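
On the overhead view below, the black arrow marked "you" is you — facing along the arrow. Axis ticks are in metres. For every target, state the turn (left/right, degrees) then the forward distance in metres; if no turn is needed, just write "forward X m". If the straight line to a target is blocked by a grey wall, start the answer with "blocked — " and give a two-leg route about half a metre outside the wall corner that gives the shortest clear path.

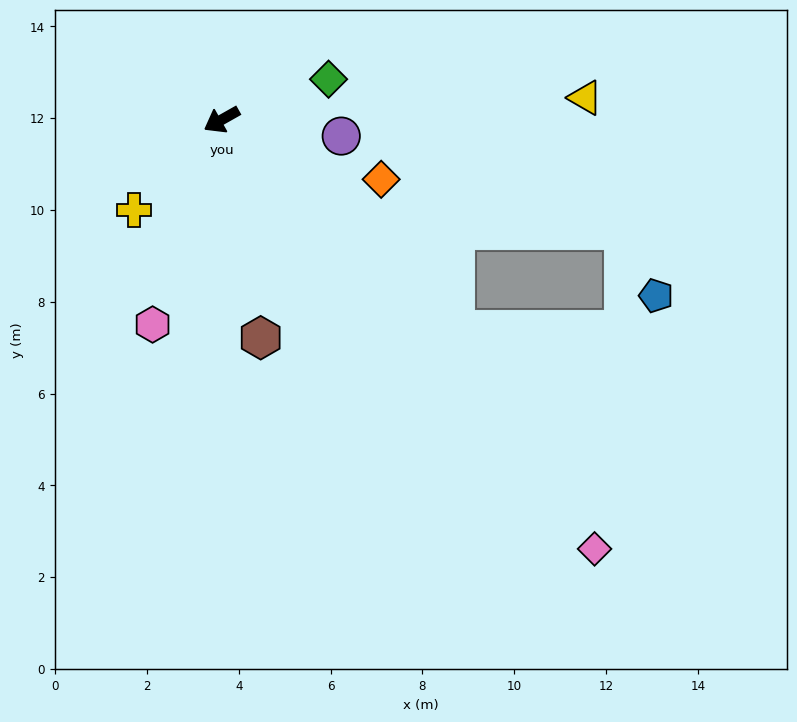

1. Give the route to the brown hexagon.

turn left 71°, forward 4.8 m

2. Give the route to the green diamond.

turn left 171°, forward 2.5 m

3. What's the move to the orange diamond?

turn left 130°, forward 3.7 m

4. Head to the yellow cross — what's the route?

turn left 16°, forward 2.7 m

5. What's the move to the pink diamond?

turn left 102°, forward 12.4 m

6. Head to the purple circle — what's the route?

turn left 143°, forward 2.6 m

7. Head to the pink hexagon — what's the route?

turn left 42°, forward 4.7 m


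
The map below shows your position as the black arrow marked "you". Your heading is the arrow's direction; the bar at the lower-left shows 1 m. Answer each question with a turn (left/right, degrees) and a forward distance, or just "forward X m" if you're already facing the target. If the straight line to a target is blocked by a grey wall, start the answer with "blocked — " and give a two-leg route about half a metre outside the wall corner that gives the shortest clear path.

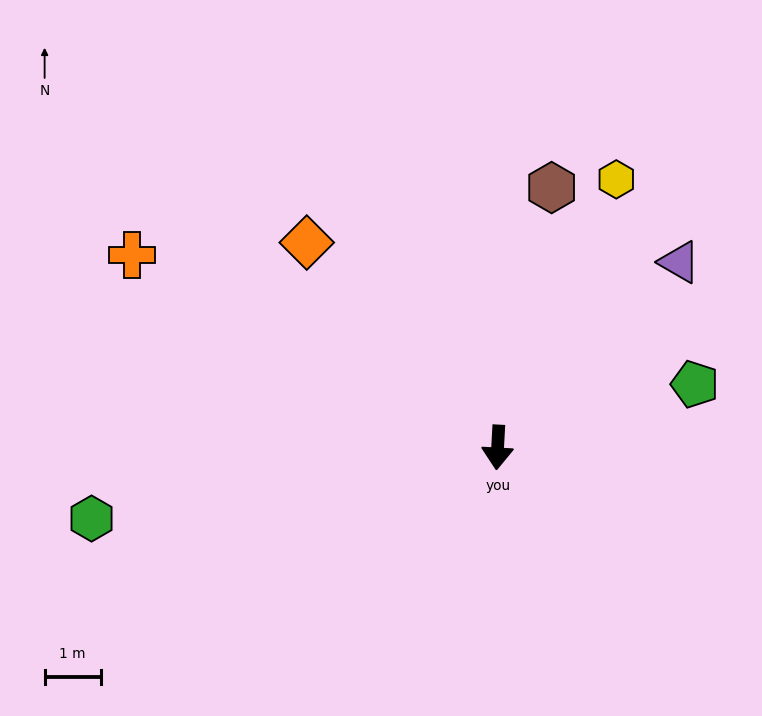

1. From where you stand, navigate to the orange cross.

turn right 115°, forward 7.4 m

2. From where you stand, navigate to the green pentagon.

turn left 111°, forward 3.7 m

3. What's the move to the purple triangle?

turn left 139°, forward 4.6 m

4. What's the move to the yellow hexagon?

turn left 159°, forward 5.2 m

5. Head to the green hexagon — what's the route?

turn right 77°, forward 7.4 m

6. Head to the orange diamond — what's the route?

turn right 134°, forward 5.0 m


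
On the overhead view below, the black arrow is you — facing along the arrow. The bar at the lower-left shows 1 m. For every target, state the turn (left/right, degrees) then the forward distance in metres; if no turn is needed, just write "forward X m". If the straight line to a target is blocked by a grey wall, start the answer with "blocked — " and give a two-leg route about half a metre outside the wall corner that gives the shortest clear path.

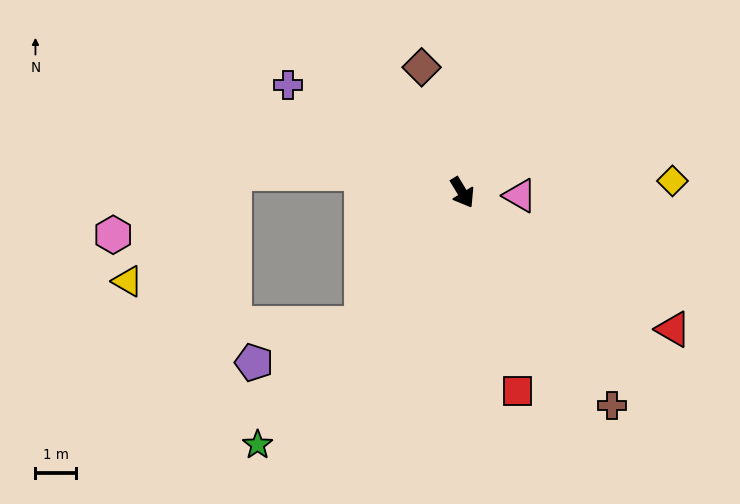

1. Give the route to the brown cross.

turn left 4°, forward 6.3 m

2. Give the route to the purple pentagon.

blocked — turn right 69°, forward 4.0 m, then turn right 32°, forward 2.8 m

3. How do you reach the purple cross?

turn right 153°, forward 5.0 m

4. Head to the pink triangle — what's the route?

turn left 56°, forward 1.4 m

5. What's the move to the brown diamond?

turn left 167°, forward 3.2 m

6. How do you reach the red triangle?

turn left 26°, forward 6.1 m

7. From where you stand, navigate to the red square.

turn right 16°, forward 5.0 m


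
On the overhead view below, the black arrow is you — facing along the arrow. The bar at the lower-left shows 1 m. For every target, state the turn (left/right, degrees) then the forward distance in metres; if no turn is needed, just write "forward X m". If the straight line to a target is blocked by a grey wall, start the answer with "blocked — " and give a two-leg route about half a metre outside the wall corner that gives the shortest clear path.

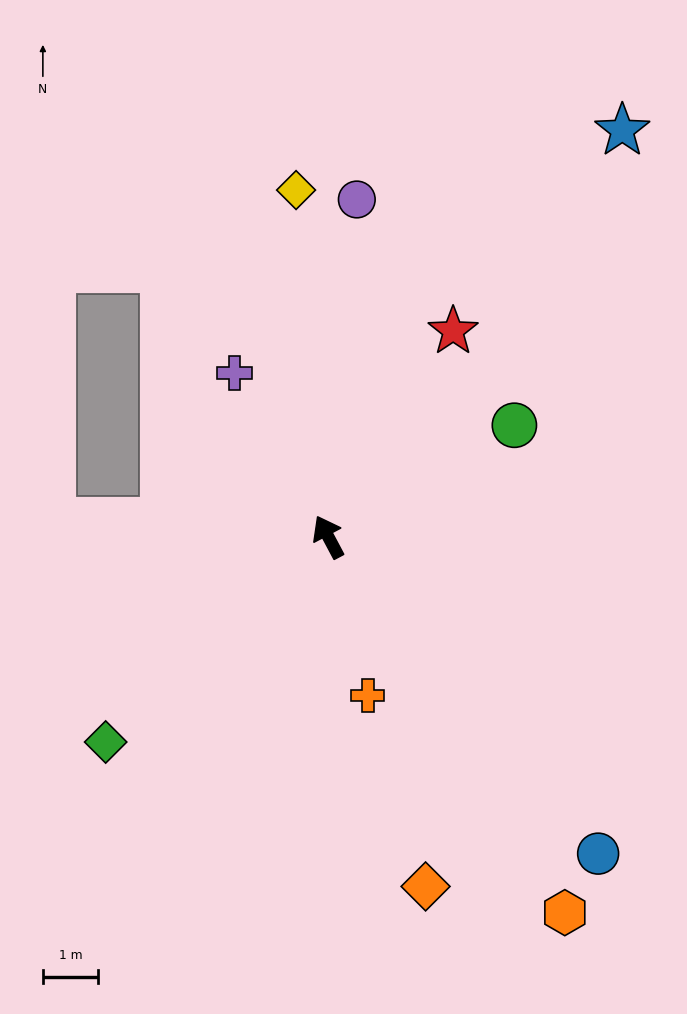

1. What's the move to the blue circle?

turn right 168°, forward 7.5 m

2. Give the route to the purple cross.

forward 3.4 m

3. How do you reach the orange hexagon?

turn right 176°, forward 8.0 m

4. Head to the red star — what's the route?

turn right 59°, forward 4.4 m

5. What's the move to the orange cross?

turn left 166°, forward 3.0 m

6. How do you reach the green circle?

turn right 87°, forward 3.9 m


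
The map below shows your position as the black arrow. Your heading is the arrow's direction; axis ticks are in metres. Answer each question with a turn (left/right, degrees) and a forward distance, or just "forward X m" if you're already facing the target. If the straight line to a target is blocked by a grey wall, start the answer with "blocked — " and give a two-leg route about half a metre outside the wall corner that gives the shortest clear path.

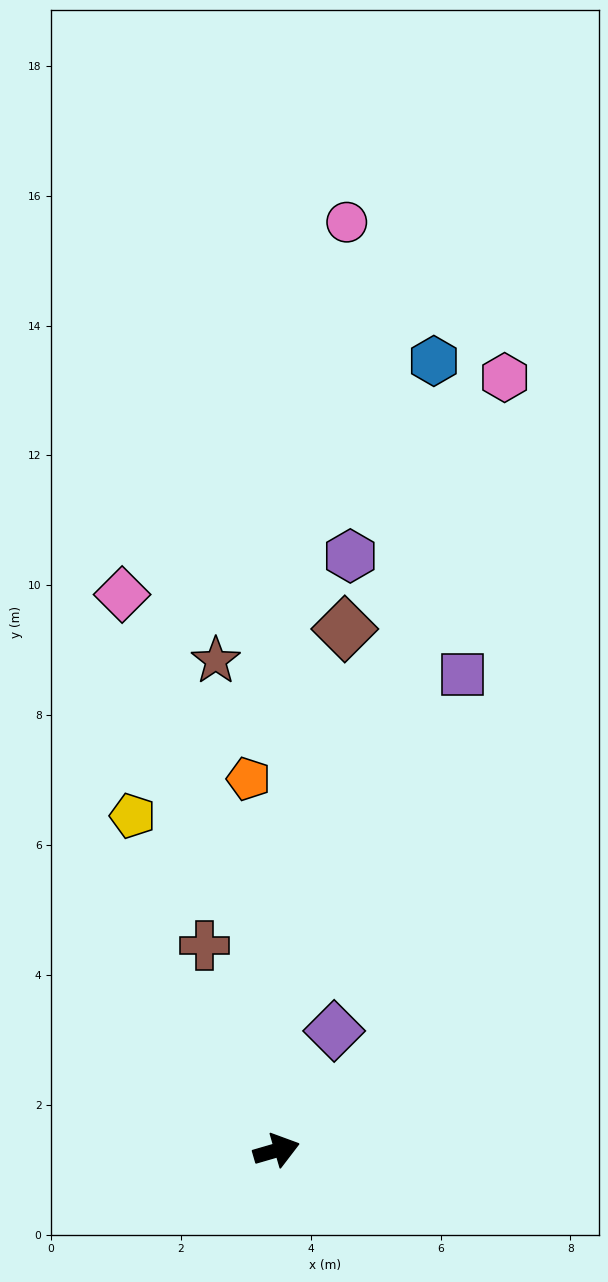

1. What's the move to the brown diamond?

turn left 66°, forward 8.1 m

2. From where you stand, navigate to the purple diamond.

turn left 48°, forward 2.0 m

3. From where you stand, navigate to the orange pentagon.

turn left 78°, forward 5.7 m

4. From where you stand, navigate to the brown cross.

turn left 93°, forward 3.3 m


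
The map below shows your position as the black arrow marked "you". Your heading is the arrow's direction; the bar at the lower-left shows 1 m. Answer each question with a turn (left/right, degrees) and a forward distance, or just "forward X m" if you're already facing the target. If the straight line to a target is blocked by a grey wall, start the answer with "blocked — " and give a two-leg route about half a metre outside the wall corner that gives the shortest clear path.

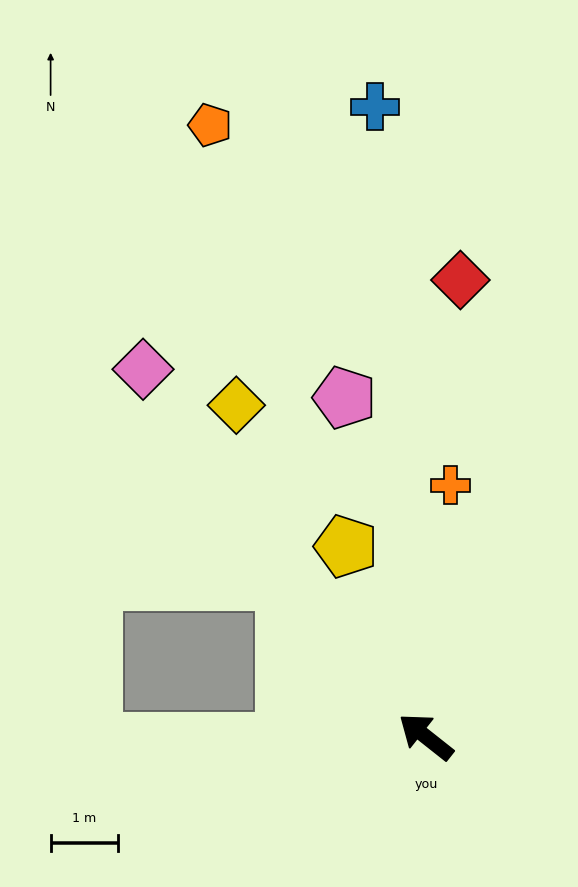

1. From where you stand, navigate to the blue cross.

turn right 47°, forward 9.4 m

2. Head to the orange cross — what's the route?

turn right 57°, forward 3.7 m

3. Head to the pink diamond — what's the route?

turn right 14°, forward 6.9 m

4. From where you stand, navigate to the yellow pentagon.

turn right 29°, forward 3.1 m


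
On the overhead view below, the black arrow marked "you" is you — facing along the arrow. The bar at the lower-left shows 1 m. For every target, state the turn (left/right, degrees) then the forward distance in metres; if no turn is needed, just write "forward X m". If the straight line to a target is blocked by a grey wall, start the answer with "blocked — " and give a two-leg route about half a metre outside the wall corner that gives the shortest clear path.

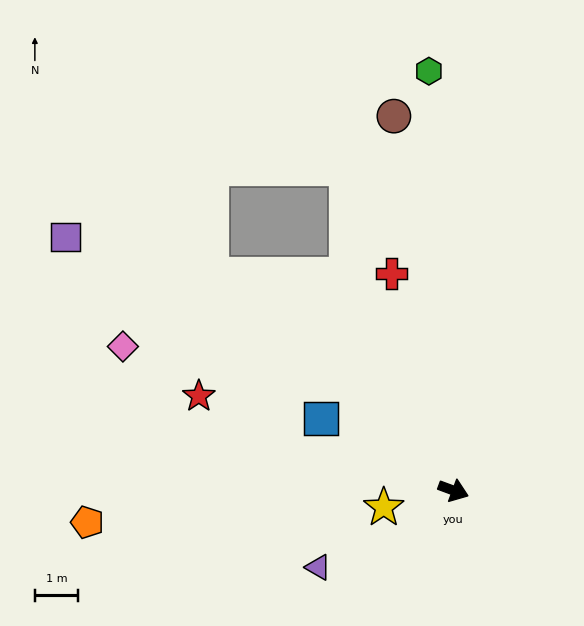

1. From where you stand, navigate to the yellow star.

turn right 146°, forward 1.7 m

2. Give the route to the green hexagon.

turn left 114°, forward 9.7 m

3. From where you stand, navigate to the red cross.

turn left 126°, forward 5.2 m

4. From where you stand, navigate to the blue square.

turn left 172°, forward 3.5 m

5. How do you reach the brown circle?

turn left 119°, forward 8.8 m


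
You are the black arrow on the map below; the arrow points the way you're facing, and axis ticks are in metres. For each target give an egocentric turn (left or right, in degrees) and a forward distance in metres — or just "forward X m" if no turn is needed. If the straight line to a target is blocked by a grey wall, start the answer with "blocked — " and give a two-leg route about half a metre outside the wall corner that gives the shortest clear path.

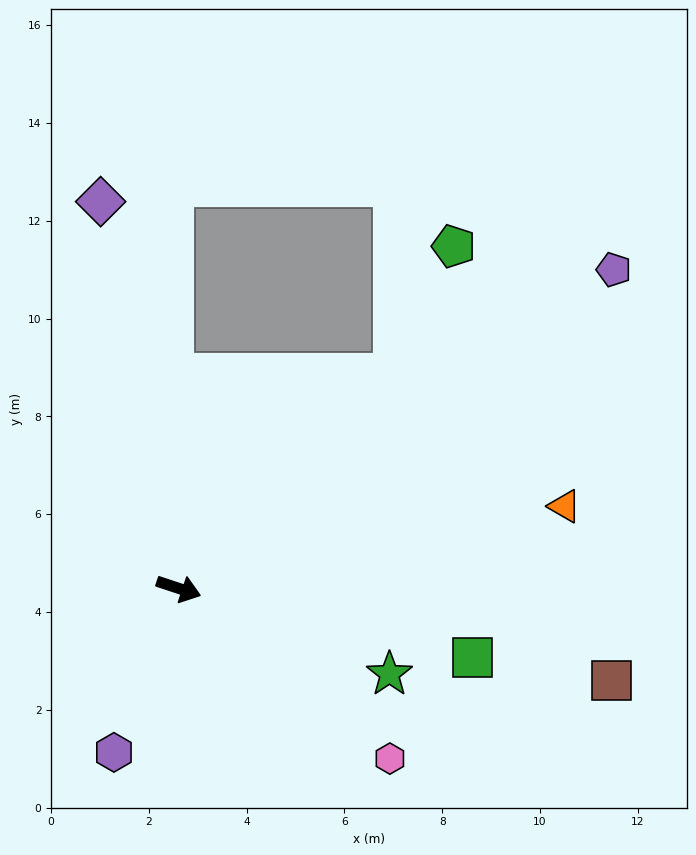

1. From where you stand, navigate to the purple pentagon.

turn left 55°, forward 11.0 m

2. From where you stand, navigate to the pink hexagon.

turn right 21°, forward 5.5 m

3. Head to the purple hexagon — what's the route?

turn right 93°, forward 3.6 m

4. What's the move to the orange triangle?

turn left 30°, forward 8.1 m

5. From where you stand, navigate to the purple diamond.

turn left 120°, forward 8.1 m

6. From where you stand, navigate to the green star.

turn right 4°, forward 4.6 m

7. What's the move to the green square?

turn left 5°, forward 6.2 m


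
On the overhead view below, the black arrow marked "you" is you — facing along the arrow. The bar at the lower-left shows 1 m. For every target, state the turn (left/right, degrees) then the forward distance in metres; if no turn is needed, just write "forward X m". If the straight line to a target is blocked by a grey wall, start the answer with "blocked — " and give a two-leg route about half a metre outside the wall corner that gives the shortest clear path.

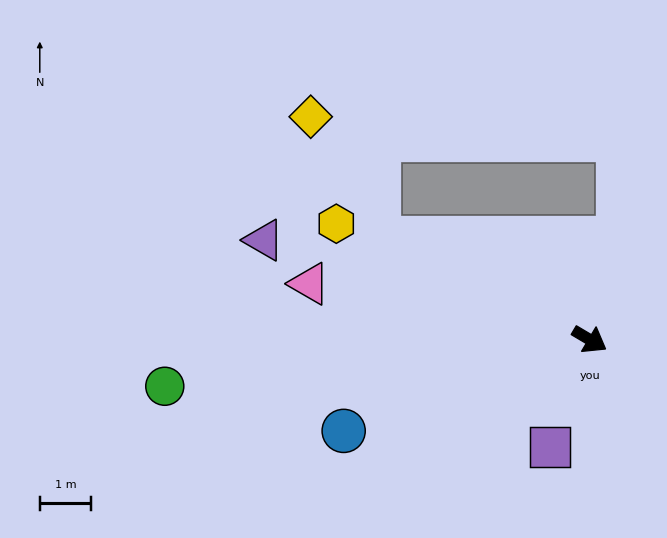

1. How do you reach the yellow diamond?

blocked — turn right 175°, forward 4.5 m, then turn right 35°, forward 2.7 m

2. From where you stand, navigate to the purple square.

turn right 80°, forward 2.2 m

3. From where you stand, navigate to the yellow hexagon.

turn right 174°, forward 5.4 m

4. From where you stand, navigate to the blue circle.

turn right 129°, forward 5.1 m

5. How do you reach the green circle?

turn right 143°, forward 8.3 m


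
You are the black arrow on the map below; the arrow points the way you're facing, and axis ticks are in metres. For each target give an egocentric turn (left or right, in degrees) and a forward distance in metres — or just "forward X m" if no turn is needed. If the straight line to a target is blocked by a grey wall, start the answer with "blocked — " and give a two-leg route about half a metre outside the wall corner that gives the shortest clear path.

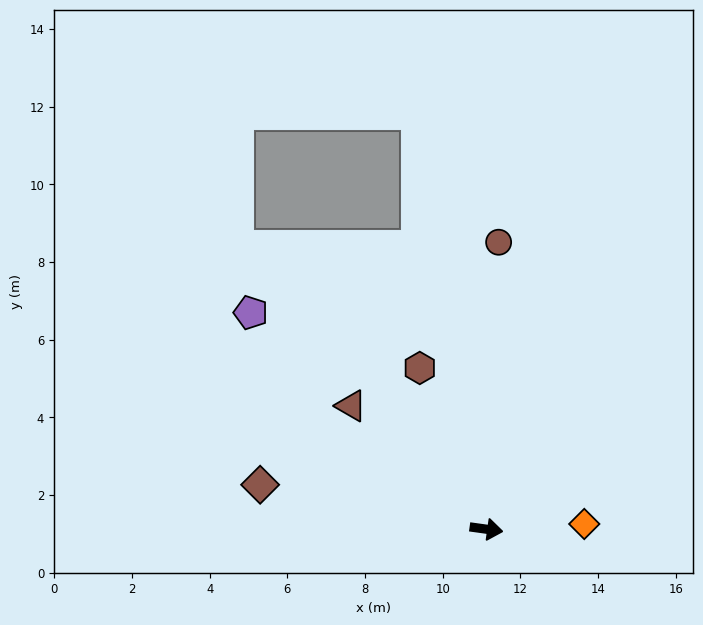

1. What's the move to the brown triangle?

turn left 146°, forward 4.7 m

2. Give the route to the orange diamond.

turn left 11°, forward 2.5 m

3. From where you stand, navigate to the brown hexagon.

turn left 120°, forward 4.5 m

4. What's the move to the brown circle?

turn left 95°, forward 7.4 m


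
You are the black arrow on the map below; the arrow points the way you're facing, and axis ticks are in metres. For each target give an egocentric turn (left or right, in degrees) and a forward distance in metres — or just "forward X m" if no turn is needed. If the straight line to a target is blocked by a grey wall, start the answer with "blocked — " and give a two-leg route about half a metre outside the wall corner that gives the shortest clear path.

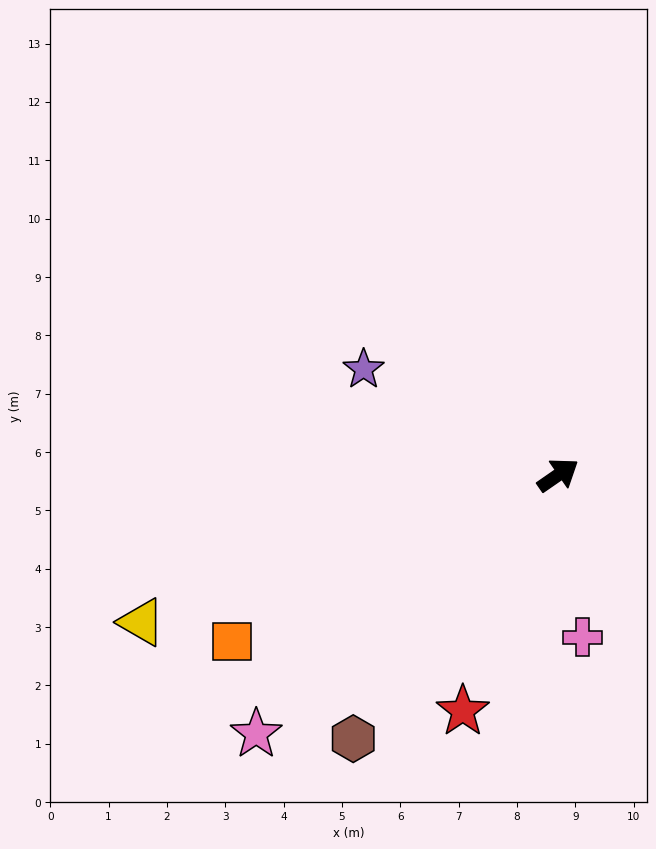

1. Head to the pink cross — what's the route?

turn right 116°, forward 2.8 m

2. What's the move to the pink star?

turn right 174°, forward 6.8 m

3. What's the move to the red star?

turn right 147°, forward 4.4 m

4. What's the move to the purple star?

turn left 117°, forward 3.8 m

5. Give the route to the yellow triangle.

turn left 165°, forward 7.6 m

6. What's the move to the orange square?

turn left 172°, forward 6.3 m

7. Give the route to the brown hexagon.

turn right 163°, forward 5.7 m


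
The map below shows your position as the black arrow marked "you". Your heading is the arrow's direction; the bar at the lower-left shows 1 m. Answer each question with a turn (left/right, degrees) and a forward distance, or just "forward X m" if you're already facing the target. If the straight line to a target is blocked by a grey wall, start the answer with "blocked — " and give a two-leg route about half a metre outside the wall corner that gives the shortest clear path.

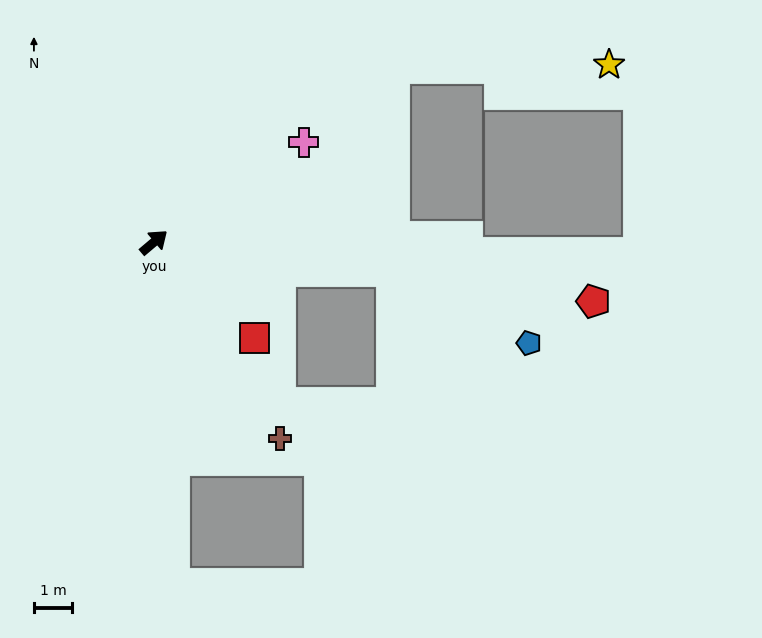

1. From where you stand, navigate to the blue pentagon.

blocked — turn right 47°, forward 6.3 m, then turn right 21°, forward 4.1 m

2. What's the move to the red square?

turn right 84°, forward 3.6 m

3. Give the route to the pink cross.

turn right 6°, forward 4.7 m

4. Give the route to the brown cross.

turn right 97°, forward 6.1 m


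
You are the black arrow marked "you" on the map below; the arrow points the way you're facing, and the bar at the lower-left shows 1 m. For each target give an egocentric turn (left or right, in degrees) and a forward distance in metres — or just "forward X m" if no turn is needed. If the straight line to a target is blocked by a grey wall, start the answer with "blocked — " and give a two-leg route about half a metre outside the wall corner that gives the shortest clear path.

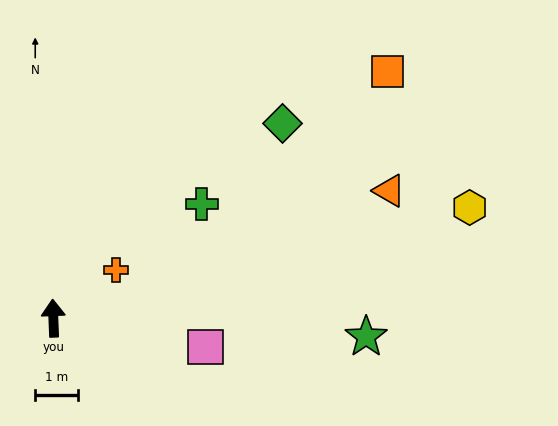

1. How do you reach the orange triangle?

turn right 72°, forward 8.4 m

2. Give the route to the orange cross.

turn right 55°, forward 1.8 m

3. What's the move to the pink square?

turn right 103°, forward 3.6 m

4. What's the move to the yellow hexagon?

turn right 77°, forward 10.1 m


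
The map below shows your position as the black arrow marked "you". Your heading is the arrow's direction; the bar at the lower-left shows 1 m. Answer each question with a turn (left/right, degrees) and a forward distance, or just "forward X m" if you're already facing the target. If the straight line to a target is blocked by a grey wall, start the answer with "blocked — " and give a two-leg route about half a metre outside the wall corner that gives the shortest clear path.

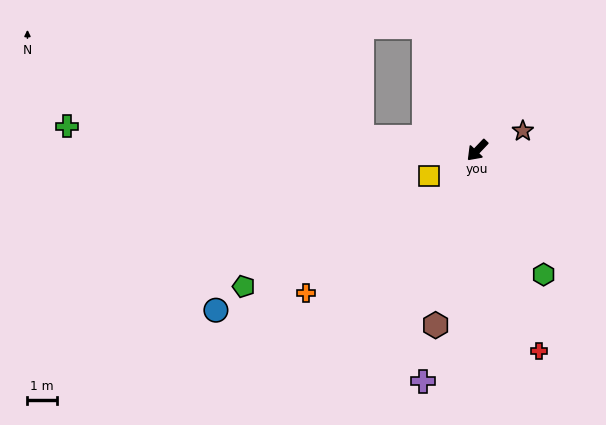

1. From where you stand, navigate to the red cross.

turn left 61°, forward 7.1 m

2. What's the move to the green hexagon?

turn left 72°, forward 4.8 m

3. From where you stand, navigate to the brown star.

turn left 157°, forward 1.7 m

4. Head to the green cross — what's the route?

turn right 50°, forward 14.0 m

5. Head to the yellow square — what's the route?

turn right 19°, forward 1.9 m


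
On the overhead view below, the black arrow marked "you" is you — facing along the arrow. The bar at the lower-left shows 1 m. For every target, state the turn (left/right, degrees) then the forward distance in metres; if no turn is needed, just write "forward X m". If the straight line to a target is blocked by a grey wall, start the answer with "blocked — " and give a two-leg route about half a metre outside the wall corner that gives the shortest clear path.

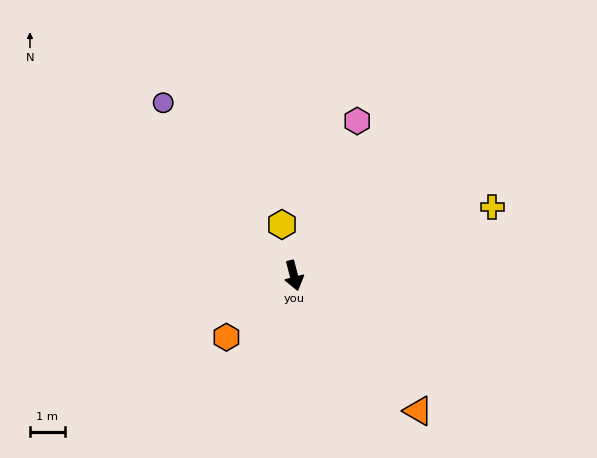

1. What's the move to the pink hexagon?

turn left 143°, forward 4.8 m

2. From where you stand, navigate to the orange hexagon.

turn right 62°, forward 2.6 m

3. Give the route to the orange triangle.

turn left 28°, forward 5.3 m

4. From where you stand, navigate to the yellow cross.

turn left 94°, forward 6.1 m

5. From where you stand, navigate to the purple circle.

turn right 157°, forward 6.3 m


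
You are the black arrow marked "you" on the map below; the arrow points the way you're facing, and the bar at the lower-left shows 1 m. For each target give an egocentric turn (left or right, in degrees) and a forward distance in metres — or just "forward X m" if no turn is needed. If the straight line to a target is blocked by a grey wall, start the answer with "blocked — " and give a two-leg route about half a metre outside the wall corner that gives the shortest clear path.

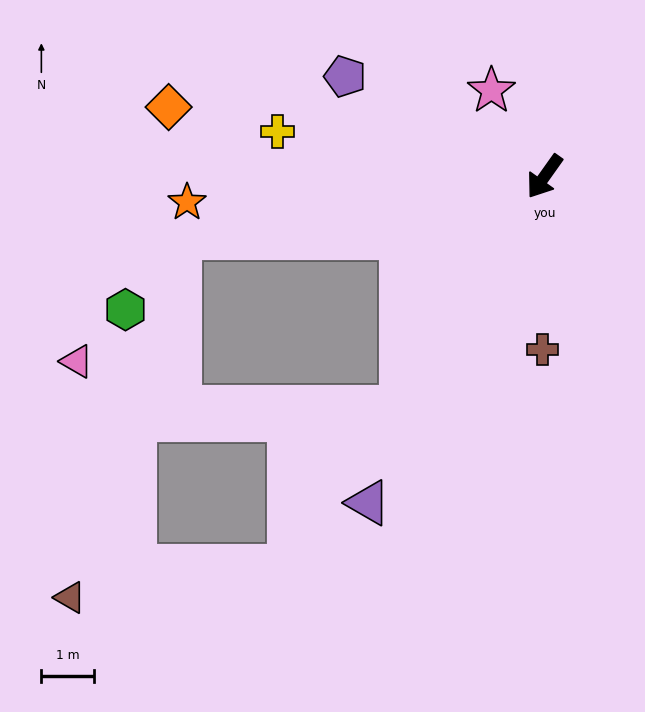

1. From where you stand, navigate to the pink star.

turn right 113°, forward 1.9 m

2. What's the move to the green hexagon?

blocked — turn right 45°, forward 7.0 m, then turn left 44°, forward 1.7 m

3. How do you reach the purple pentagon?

turn right 81°, forward 4.2 m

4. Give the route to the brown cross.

turn left 35°, forward 3.3 m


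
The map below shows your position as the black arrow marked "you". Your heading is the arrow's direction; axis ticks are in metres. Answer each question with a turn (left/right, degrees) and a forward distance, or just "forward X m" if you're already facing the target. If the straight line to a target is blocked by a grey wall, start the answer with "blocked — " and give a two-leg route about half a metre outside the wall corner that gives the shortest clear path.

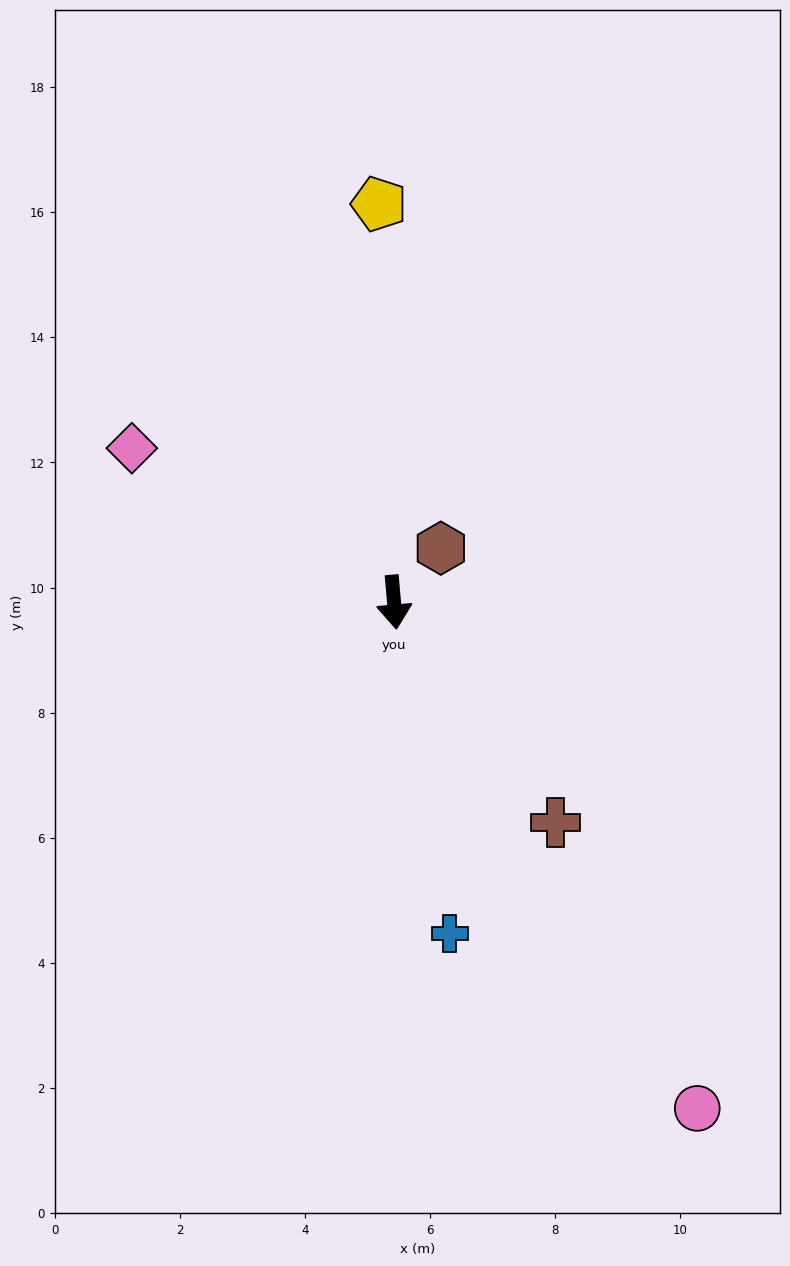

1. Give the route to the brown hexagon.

turn left 134°, forward 1.1 m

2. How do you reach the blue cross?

turn left 5°, forward 5.4 m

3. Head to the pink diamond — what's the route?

turn right 125°, forward 4.9 m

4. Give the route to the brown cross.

turn left 31°, forward 4.4 m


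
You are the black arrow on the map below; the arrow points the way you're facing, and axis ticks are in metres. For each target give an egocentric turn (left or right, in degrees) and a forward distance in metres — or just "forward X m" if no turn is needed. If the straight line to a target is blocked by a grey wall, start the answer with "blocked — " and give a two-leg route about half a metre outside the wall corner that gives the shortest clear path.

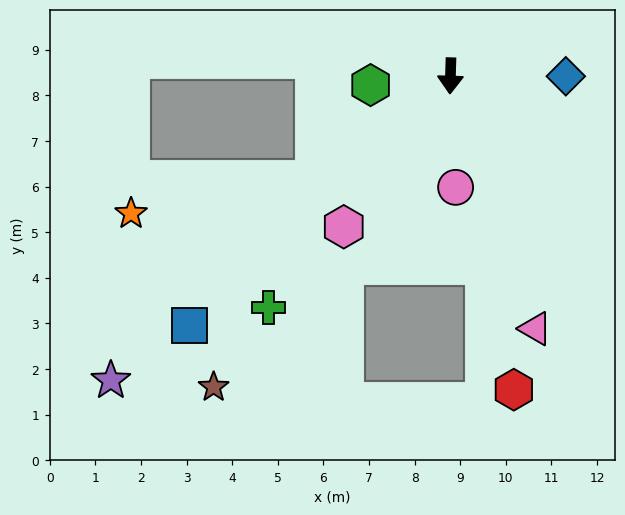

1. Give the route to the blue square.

turn right 45°, forward 7.9 m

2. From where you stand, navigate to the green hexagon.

turn right 82°, forward 1.8 m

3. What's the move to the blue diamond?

turn left 92°, forward 2.5 m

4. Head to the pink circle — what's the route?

turn left 4°, forward 2.4 m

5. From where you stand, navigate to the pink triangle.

turn left 20°, forward 5.8 m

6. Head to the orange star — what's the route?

blocked — turn right 51°, forward 3.7 m, then turn right 27°, forward 4.1 m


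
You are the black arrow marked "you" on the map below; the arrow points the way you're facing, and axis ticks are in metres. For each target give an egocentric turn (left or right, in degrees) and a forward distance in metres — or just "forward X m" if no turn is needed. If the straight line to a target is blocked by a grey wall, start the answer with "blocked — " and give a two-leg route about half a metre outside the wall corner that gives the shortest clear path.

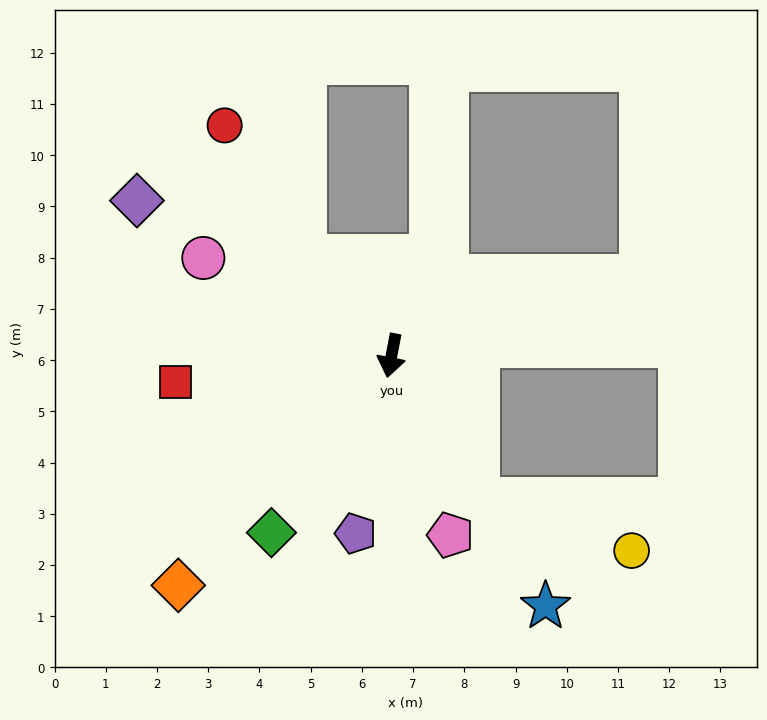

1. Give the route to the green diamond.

turn right 23°, forward 4.2 m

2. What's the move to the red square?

turn right 72°, forward 4.2 m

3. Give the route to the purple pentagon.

forward 3.5 m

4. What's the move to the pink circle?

turn right 107°, forward 4.1 m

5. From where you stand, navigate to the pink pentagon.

turn left 29°, forward 3.7 m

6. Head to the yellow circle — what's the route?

blocked — turn left 42°, forward 3.3 m, then turn left 40°, forward 3.2 m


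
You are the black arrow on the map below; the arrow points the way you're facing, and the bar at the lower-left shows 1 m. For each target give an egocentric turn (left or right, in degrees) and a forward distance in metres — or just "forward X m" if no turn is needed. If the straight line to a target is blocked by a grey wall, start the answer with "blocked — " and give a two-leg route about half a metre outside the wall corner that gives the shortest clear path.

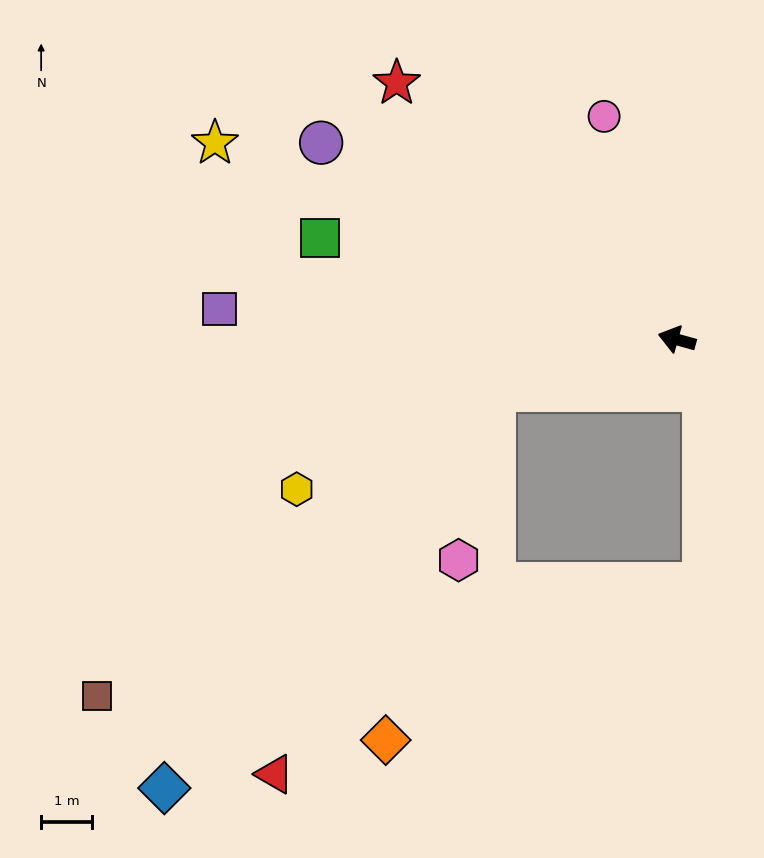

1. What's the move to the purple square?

turn left 12°, forward 9.0 m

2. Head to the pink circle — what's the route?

turn right 57°, forward 4.6 m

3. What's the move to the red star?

turn right 27°, forward 7.5 m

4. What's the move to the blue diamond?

blocked — turn left 31°, forward 3.7 m, then turn left 35°, forward 10.2 m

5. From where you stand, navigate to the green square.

forward 7.3 m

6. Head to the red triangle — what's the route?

blocked — turn left 31°, forward 3.7 m, then turn left 45°, forward 8.7 m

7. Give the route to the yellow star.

turn right 8°, forward 9.9 m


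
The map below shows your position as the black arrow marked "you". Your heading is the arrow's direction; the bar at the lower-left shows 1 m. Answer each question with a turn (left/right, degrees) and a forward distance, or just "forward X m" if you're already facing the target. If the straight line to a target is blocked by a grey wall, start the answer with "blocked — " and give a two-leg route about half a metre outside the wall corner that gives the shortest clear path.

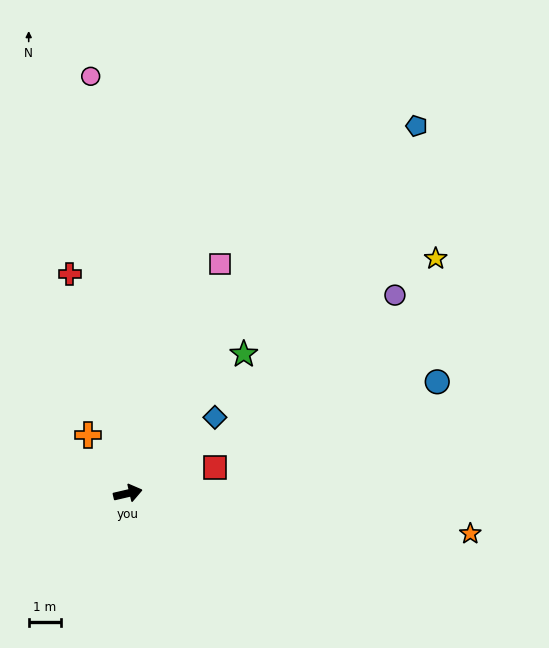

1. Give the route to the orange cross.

turn left 111°, forward 2.2 m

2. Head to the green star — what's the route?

turn left 37°, forward 5.7 m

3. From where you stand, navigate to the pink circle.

turn left 82°, forward 13.2 m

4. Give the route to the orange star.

turn right 20°, forward 10.8 m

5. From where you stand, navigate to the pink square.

turn left 55°, forward 7.8 m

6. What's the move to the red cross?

turn left 92°, forward 7.1 m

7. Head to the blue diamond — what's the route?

turn left 28°, forward 3.6 m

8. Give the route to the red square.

turn left 3°, forward 2.8 m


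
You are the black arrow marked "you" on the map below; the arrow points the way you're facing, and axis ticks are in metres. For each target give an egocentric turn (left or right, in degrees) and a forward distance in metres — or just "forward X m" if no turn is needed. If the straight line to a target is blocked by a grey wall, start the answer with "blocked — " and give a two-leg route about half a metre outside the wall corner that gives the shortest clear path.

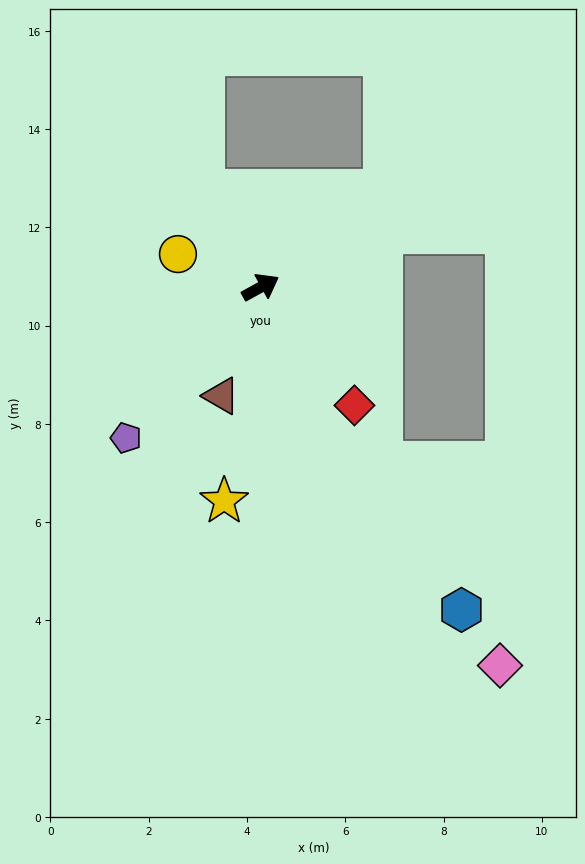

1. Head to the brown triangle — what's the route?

turn right 139°, forward 2.4 m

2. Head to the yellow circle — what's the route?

turn left 129°, forward 1.8 m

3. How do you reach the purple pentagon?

turn right 161°, forward 4.1 m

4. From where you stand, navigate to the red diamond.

turn right 80°, forward 3.1 m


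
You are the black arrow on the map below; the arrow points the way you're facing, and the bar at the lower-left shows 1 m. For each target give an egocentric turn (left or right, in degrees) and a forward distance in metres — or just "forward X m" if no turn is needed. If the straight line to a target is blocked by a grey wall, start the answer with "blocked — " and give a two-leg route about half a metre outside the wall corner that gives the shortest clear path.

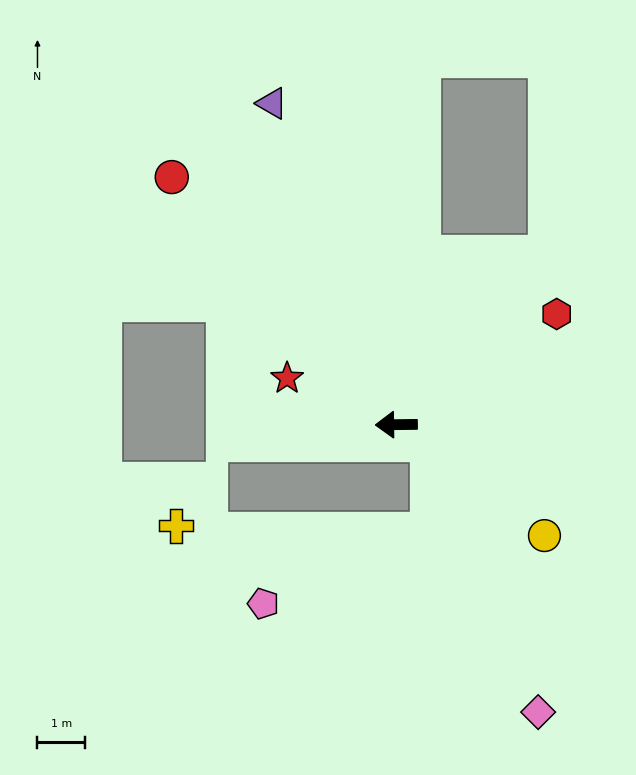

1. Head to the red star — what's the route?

turn right 24°, forward 2.5 m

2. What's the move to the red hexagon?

turn right 146°, forward 4.1 m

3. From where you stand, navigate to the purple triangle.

turn right 70°, forward 7.2 m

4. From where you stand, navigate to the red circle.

turn right 49°, forward 7.0 m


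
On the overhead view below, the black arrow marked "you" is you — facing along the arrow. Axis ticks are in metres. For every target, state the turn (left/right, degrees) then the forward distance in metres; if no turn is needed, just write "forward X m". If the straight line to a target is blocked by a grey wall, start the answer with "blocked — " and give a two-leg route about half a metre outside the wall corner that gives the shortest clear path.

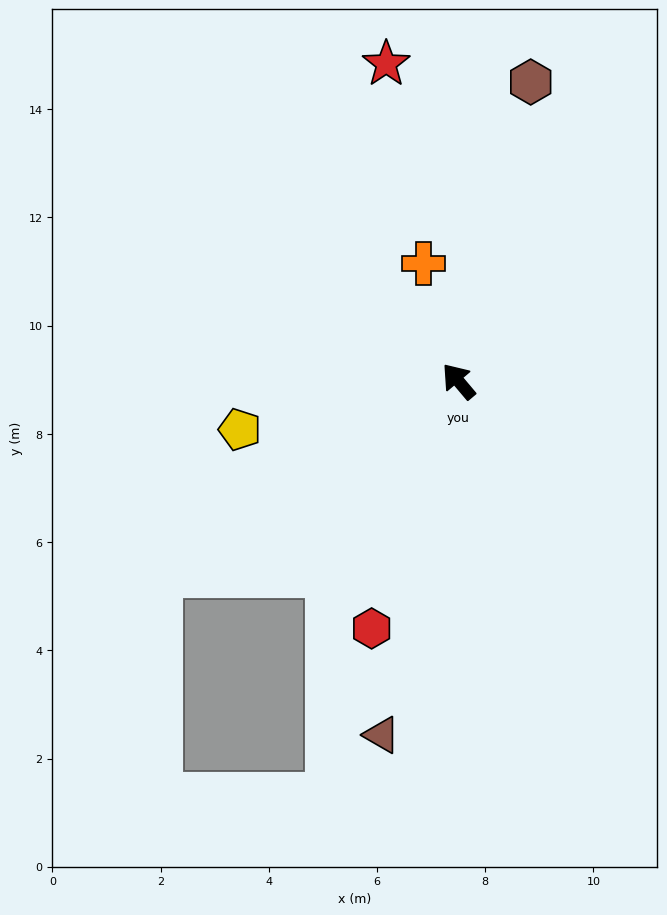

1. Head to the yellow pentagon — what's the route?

turn left 62°, forward 4.1 m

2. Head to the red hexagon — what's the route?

turn left 121°, forward 4.8 m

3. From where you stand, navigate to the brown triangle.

turn left 128°, forward 6.7 m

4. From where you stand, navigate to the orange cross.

turn right 23°, forward 2.3 m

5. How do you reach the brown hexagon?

turn right 54°, forward 5.7 m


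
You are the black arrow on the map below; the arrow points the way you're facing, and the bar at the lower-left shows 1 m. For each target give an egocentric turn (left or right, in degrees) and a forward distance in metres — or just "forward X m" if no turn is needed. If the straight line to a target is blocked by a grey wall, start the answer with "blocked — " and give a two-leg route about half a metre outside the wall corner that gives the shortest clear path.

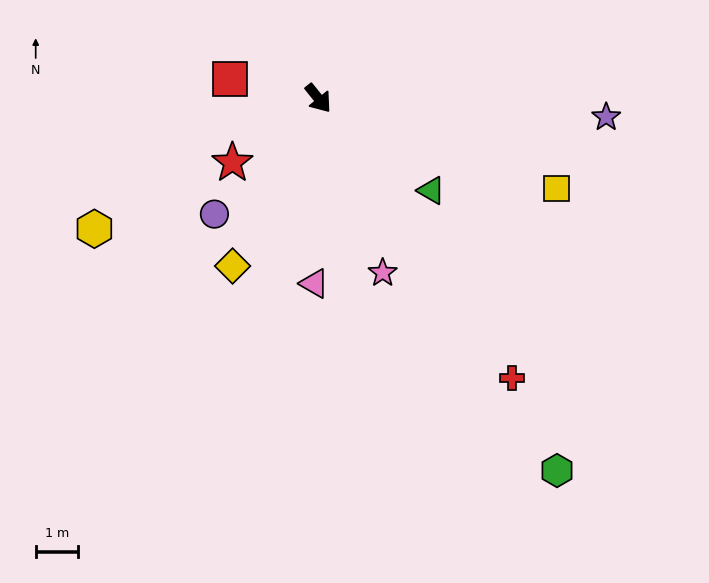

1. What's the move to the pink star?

turn right 19°, forward 4.4 m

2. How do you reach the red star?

turn right 92°, forward 2.5 m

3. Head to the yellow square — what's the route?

turn left 30°, forward 6.0 m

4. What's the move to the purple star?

turn left 47°, forward 6.8 m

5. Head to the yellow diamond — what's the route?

turn right 66°, forward 4.4 m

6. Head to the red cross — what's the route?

turn right 4°, forward 8.0 m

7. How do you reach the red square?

turn right 141°, forward 2.1 m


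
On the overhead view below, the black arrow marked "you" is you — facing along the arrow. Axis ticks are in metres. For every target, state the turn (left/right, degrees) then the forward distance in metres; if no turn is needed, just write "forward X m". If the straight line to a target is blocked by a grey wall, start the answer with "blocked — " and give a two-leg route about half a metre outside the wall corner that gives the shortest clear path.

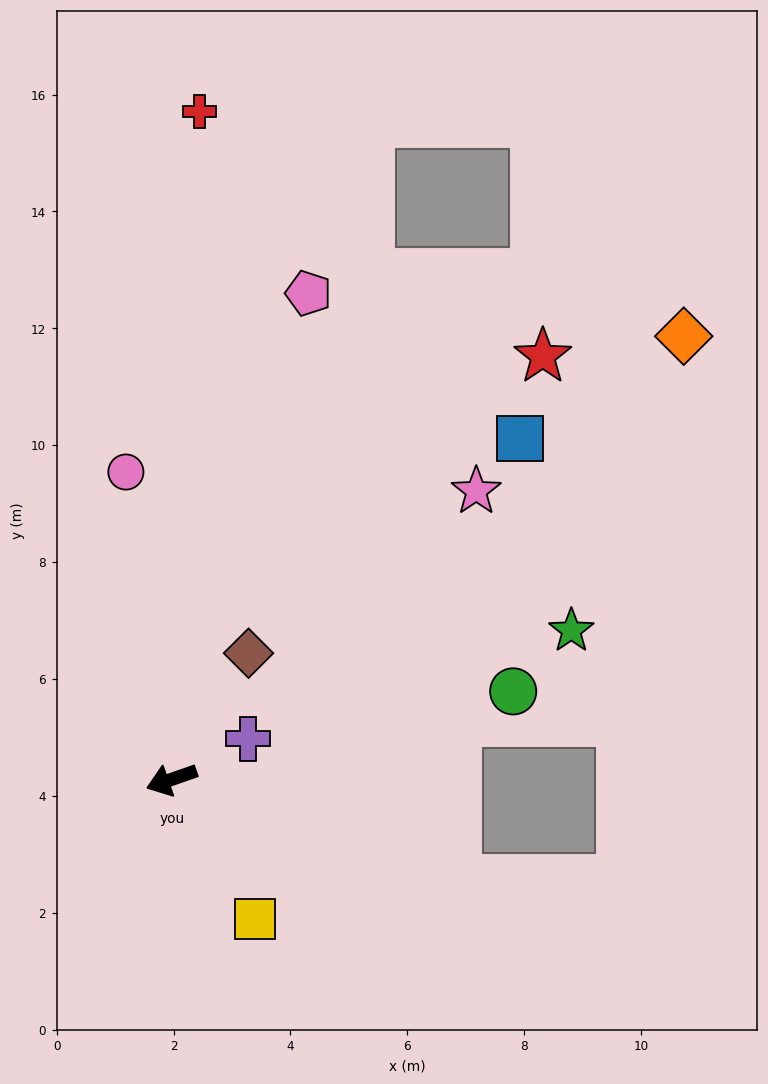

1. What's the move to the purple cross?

turn right 171°, forward 1.5 m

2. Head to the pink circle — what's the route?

turn right 101°, forward 5.3 m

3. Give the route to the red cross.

turn right 112°, forward 11.4 m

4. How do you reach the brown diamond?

turn right 141°, forward 2.5 m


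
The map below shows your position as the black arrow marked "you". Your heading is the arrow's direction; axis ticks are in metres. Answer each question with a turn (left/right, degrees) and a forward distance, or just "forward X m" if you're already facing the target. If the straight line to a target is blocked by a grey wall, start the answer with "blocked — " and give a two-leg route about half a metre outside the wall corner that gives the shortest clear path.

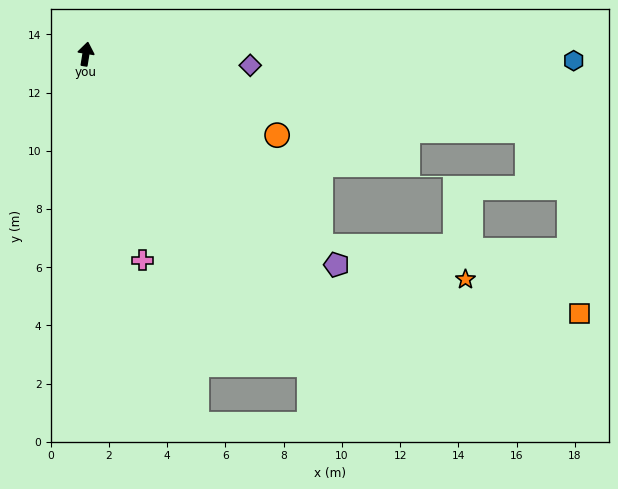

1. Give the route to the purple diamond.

turn right 85°, forward 5.7 m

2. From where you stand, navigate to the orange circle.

turn right 104°, forward 7.1 m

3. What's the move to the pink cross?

turn right 155°, forward 7.3 m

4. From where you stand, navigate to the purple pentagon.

turn right 121°, forward 11.2 m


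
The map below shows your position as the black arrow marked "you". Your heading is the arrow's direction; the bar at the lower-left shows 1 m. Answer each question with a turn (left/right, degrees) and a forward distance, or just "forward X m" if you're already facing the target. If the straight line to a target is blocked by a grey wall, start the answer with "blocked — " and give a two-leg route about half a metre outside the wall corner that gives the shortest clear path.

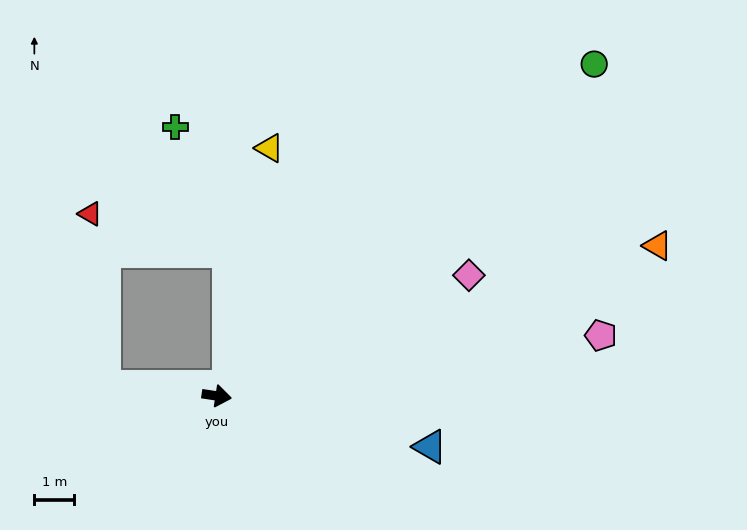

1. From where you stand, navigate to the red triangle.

blocked — turn right 176°, forward 2.8 m, then turn right 81°, forward 4.4 m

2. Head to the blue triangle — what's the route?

turn right 5°, forward 5.5 m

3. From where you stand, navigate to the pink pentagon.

turn left 18°, forward 9.8 m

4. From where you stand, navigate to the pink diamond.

turn left 34°, forward 7.0 m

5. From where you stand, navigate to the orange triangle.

turn left 27°, forward 11.7 m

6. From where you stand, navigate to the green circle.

turn left 50°, forward 12.6 m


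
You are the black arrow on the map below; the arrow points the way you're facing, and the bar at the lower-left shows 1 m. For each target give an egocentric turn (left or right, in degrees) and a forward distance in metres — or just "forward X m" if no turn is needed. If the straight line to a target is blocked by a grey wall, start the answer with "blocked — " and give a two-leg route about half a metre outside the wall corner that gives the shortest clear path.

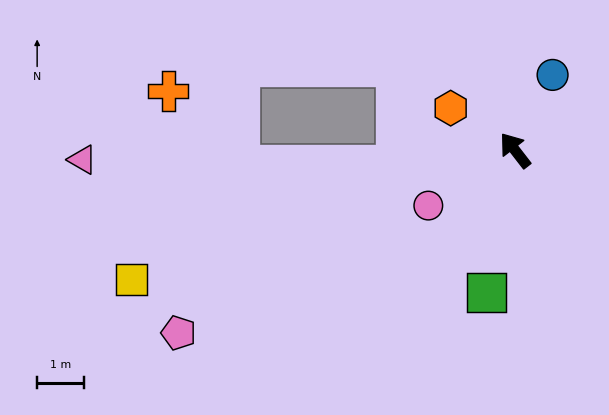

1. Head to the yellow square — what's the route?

turn left 71°, forward 8.6 m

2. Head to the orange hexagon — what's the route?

turn left 19°, forward 1.6 m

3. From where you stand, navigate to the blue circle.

turn right 64°, forward 1.8 m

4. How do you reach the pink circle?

turn left 85°, forward 2.2 m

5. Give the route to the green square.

turn left 131°, forward 3.1 m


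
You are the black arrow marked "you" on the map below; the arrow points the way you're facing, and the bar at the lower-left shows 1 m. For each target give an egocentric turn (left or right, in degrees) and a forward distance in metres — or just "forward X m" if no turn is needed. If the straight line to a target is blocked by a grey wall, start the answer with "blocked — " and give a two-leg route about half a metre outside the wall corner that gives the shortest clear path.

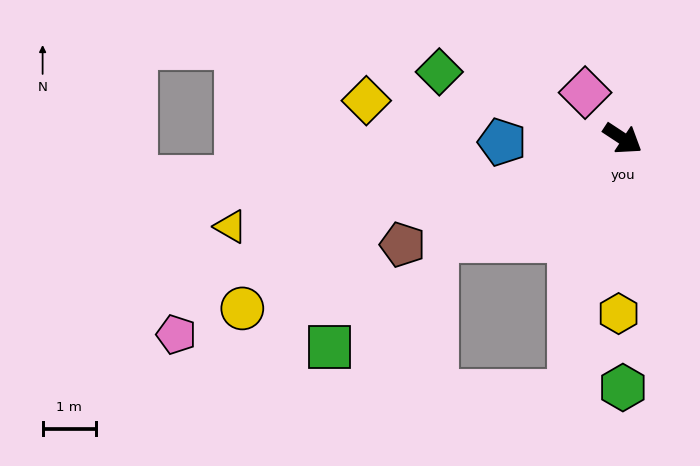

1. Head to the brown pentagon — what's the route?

turn right 121°, forward 4.6 m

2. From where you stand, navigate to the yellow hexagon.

turn right 58°, forward 3.3 m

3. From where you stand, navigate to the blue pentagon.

turn right 145°, forward 2.3 m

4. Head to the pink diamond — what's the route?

turn left 163°, forward 1.1 m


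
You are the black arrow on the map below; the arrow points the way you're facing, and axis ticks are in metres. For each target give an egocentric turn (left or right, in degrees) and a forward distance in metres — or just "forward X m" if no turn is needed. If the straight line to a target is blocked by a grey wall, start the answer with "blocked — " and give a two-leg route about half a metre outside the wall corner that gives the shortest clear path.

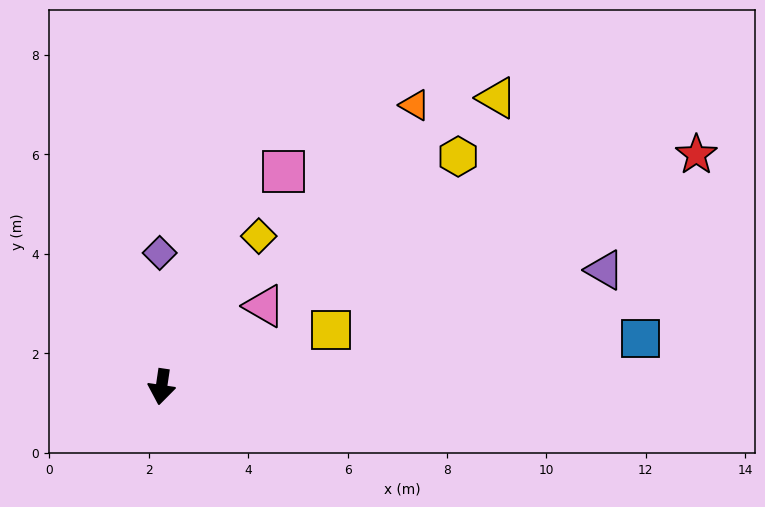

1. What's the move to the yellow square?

turn left 117°, forward 3.6 m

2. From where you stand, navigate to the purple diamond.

turn right 171°, forward 2.7 m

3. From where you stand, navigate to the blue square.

turn left 104°, forward 9.7 m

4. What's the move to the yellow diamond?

turn left 156°, forward 3.6 m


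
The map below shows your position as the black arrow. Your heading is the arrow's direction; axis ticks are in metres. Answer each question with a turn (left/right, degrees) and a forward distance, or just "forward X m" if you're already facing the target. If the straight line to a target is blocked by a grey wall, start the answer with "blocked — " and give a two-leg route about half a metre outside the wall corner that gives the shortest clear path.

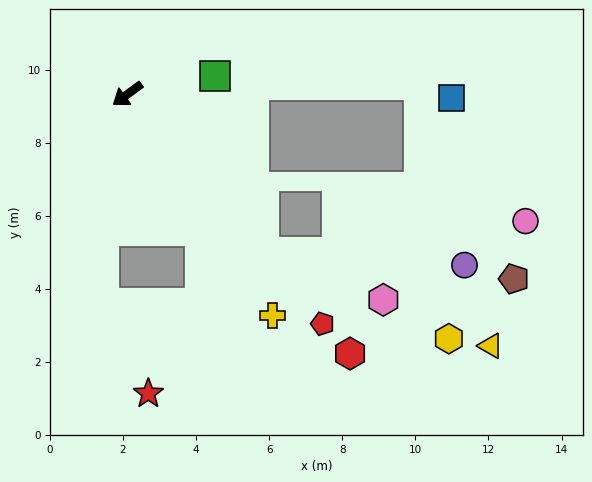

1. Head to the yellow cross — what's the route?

turn left 87°, forward 7.2 m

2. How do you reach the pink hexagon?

blocked — turn left 94°, forward 5.7 m, then turn left 29°, forward 3.5 m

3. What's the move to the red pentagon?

turn left 94°, forward 8.2 m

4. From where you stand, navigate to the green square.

turn left 156°, forward 2.5 m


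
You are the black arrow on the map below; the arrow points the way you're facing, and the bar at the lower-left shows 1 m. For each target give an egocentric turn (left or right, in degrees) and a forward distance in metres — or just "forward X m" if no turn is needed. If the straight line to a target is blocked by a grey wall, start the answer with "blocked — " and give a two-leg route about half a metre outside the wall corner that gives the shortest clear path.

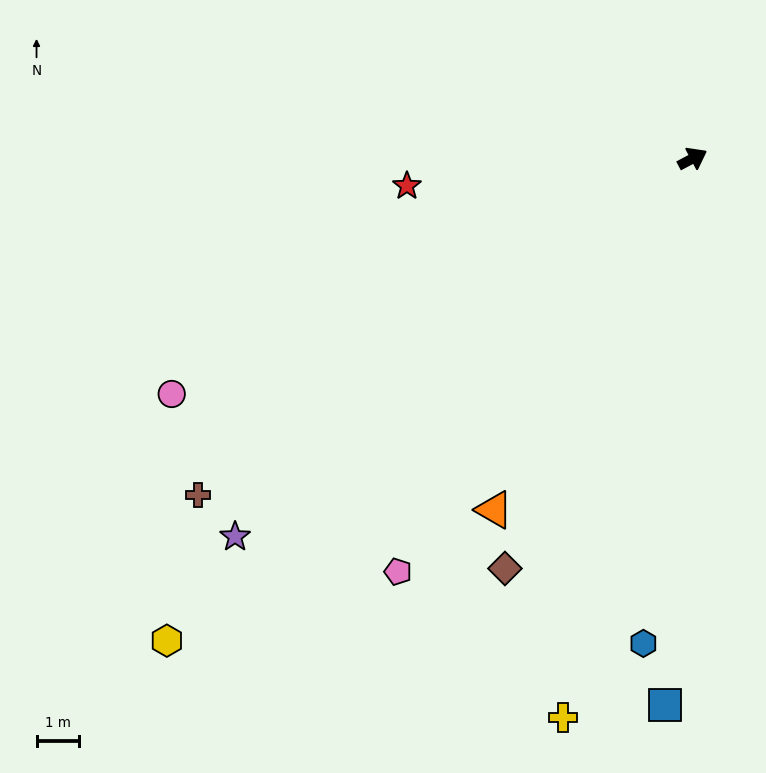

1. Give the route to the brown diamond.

turn right 143°, forward 10.5 m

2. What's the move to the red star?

turn left 158°, forward 6.7 m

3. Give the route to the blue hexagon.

turn right 124°, forward 11.4 m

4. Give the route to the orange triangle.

turn right 147°, forward 9.4 m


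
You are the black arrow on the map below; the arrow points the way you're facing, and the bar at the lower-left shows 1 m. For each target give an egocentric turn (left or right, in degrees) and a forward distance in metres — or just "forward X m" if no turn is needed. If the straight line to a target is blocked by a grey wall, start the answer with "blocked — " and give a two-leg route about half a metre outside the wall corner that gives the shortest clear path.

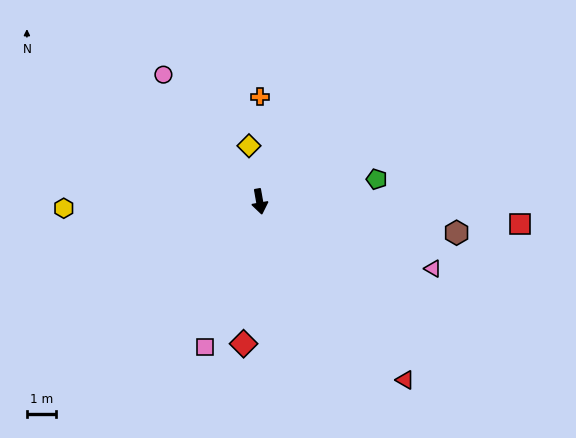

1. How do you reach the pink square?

turn right 31°, forward 5.4 m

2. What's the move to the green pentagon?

turn left 91°, forward 4.1 m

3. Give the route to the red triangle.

turn left 29°, forward 8.0 m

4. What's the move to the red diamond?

turn right 16°, forward 5.0 m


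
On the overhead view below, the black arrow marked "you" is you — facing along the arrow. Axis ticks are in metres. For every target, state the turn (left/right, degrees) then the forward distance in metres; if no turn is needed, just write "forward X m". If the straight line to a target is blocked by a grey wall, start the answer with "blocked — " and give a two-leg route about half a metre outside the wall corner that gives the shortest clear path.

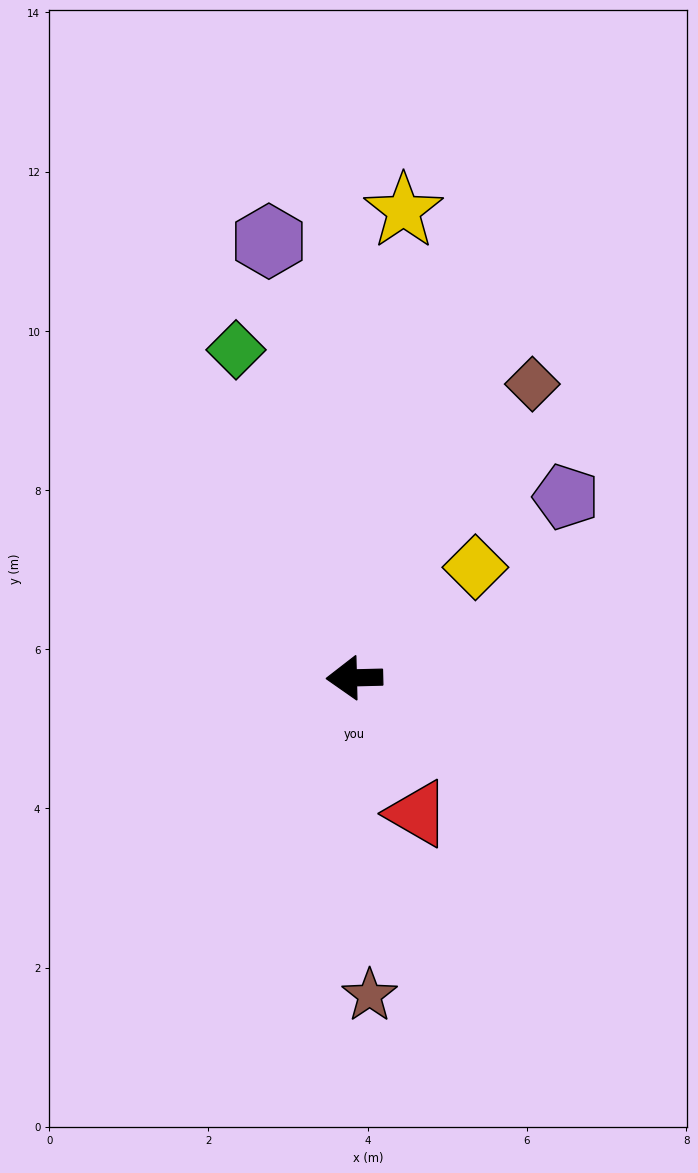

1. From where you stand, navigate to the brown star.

turn left 91°, forward 4.0 m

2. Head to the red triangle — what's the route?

turn left 113°, forward 1.9 m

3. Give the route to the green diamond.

turn right 72°, forward 4.4 m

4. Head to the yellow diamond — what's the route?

turn right 139°, forward 2.1 m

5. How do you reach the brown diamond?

turn right 123°, forward 4.3 m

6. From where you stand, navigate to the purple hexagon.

turn right 80°, forward 5.6 m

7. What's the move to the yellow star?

turn right 97°, forward 5.9 m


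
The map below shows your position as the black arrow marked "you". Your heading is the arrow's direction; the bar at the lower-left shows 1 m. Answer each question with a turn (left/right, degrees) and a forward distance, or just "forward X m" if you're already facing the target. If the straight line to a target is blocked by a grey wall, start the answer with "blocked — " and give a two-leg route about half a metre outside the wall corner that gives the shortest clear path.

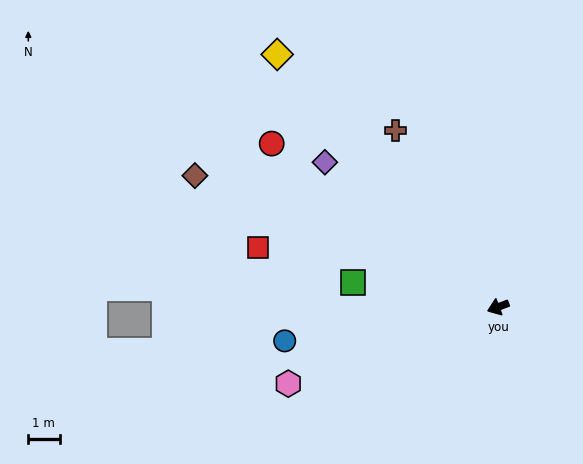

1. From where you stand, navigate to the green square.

turn right 30°, forward 4.7 m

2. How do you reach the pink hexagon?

forward 7.1 m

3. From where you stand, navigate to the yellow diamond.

turn right 70°, forward 10.7 m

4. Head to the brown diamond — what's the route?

turn right 44°, forward 10.6 m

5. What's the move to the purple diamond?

turn right 61°, forward 7.2 m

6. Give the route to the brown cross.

turn right 80°, forward 6.5 m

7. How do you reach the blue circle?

turn right 12°, forward 6.9 m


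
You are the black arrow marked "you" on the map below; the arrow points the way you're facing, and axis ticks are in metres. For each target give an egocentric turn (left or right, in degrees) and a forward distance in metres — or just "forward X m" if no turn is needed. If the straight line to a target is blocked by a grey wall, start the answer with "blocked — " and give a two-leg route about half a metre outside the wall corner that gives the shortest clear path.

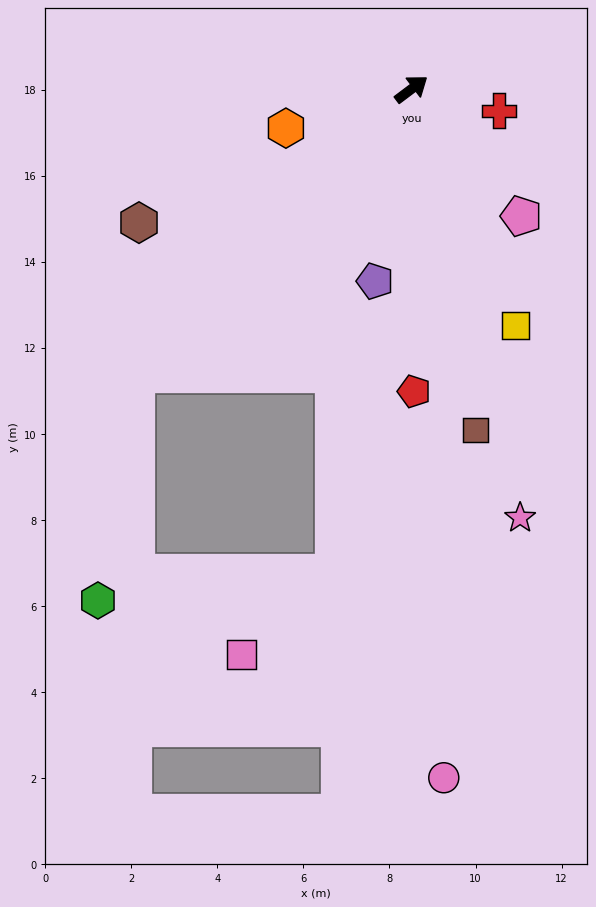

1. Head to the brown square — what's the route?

turn right 116°, forward 8.1 m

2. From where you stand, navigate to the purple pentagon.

turn right 138°, forward 4.5 m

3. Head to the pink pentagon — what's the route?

turn right 86°, forward 3.9 m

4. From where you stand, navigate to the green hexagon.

blocked — turn right 171°, forward 9.2 m, then turn left 34°, forward 5.3 m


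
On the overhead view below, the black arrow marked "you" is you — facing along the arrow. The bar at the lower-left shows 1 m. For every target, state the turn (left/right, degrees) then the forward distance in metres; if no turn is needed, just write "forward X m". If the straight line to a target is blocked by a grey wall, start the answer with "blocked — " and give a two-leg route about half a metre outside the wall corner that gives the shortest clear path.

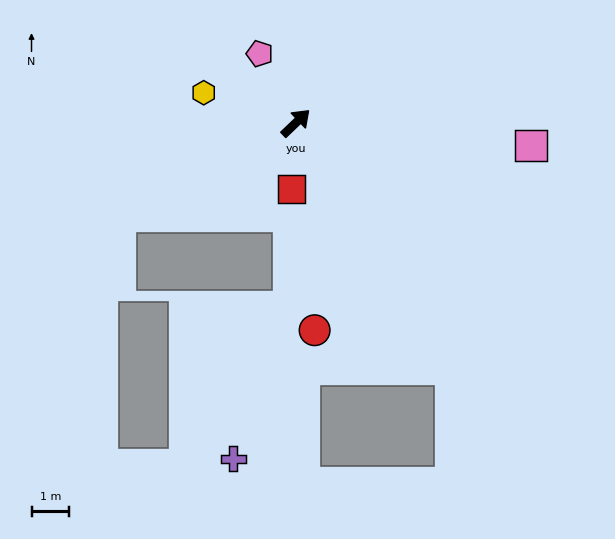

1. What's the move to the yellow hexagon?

turn left 118°, forward 2.6 m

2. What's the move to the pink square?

turn right 49°, forward 6.3 m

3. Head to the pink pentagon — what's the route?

turn left 74°, forward 2.1 m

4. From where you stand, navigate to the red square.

turn right 137°, forward 1.8 m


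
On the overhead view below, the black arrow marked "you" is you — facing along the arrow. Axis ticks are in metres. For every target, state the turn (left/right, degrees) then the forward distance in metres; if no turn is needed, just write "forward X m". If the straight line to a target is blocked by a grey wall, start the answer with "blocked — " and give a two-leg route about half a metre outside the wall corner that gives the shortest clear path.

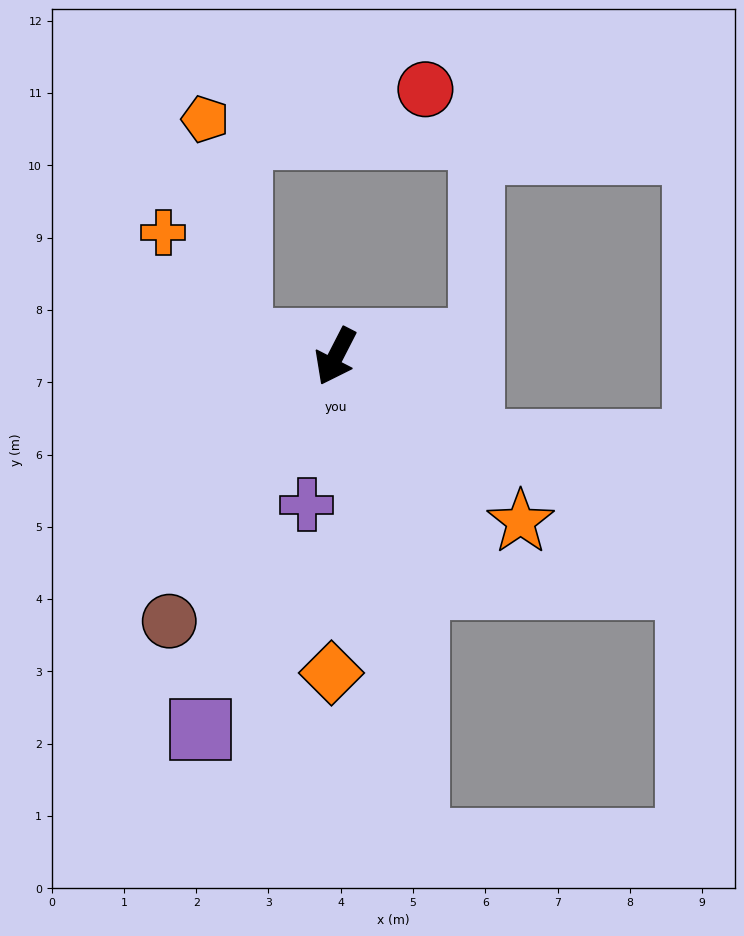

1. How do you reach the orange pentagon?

blocked — turn right 73°, forward 1.3 m, then turn right 70°, forward 3.1 m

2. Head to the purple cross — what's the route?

turn left 16°, forward 2.1 m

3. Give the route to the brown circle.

turn right 5°, forward 4.3 m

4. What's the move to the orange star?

turn left 75°, forward 3.4 m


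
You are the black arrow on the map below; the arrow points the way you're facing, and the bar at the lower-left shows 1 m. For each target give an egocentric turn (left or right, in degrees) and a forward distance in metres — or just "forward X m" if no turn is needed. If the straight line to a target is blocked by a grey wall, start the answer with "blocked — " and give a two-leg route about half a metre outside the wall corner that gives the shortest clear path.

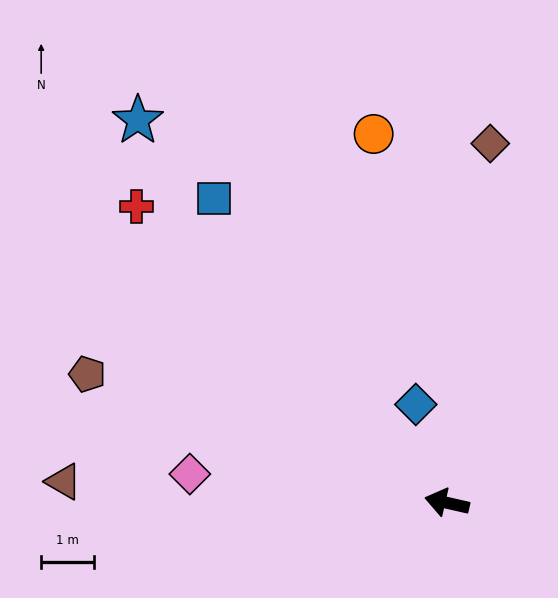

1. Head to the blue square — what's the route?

turn right 40°, forward 7.3 m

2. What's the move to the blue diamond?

turn right 60°, forward 2.0 m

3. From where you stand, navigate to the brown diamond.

turn right 84°, forward 6.9 m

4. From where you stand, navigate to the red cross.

turn right 31°, forward 8.1 m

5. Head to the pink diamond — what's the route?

turn left 6°, forward 4.9 m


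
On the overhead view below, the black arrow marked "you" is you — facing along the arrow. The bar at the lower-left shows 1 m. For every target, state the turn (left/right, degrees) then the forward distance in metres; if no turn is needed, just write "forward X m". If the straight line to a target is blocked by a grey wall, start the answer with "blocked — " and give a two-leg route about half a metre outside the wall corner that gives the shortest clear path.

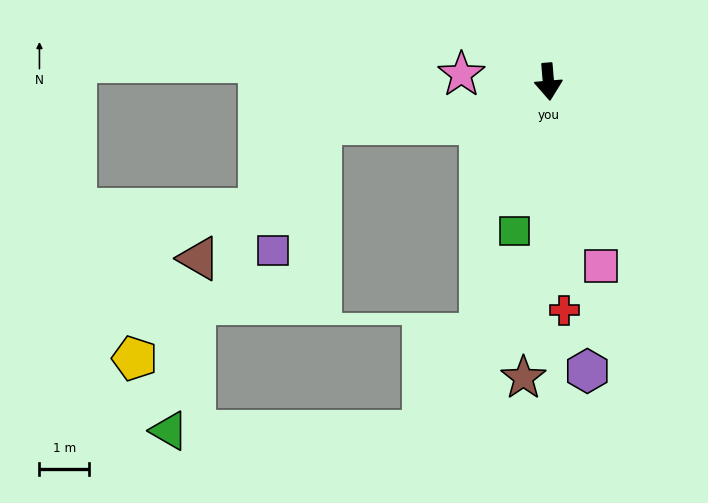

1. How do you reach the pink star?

turn right 100°, forward 1.8 m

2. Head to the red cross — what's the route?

forward 4.6 m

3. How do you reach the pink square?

turn left 11°, forward 3.8 m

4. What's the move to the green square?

turn right 18°, forward 3.1 m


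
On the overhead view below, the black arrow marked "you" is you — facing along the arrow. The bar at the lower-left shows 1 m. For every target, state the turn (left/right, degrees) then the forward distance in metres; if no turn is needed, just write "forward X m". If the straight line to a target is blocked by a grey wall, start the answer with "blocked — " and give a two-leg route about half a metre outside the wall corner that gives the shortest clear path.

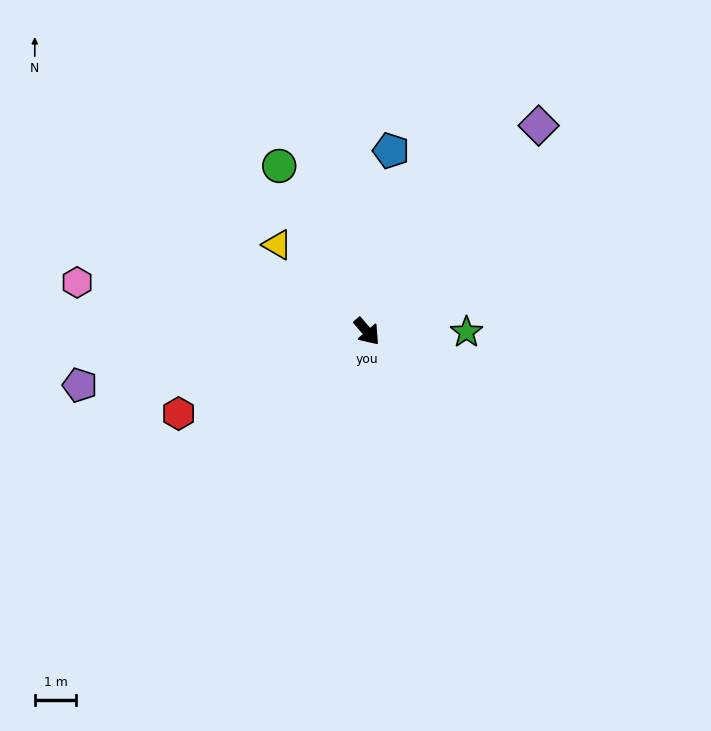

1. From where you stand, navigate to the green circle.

turn left 167°, forward 4.5 m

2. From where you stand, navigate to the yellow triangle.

turn right 175°, forward 3.0 m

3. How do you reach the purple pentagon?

turn right 120°, forward 7.0 m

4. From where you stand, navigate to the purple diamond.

turn left 99°, forward 6.5 m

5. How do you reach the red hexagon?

turn right 107°, forward 4.9 m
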